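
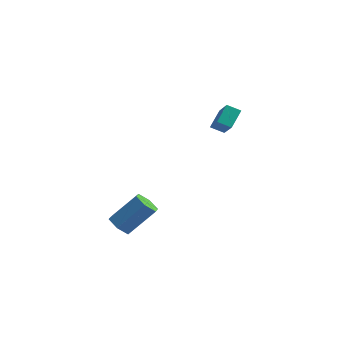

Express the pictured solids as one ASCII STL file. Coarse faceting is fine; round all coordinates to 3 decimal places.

solid 
facet normal -0.502 0.564 -0.656
outer loop
vertex -1.165 3.881 2.335
vertex -0.431 4.127 1.984
vertex -1.219 2.906 1.538
endloop
endfacet
facet normal -0.864 -0.290 0.413
outer loop
vertex -0.209 1.773 2.856
vertex -1.165 3.881 2.335
vertex -1.219 2.906 1.538
endloop
endfacet
facet normal -0.502 0.564 -0.656
outer loop
vertex -1.219 2.906 1.538
vertex -0.431 4.127 1.984
vertex -0.485 3.152 1.187
endloop
endfacet
facet normal -0.043 -0.774 -0.632
outer loop
vertex -0.485 3.152 1.187
vertex -0.209 1.773 2.856
vertex -1.219 2.906 1.538
endloop
endfacet
facet normal 0.043 0.774 0.632
outer loop
vertex -1.165 3.881 2.335
vertex 0.579 2.994 3.302
vertex -0.431 4.127 1.984
endloop
endfacet
facet normal -0.864 -0.290 0.413
outer loop
vertex -0.155 2.748 3.653
vertex -1.165 3.881 2.335
vertex -0.209 1.773 2.856
endloop
endfacet
facet normal 0.043 0.774 0.632
outer loop
vertex -0.155 2.748 3.653
vertex 0.579 2.994 3.302
vertex -1.165 3.881 2.335
endloop
endfacet
facet normal 0.864 0.290 -0.413
outer loop
vertex -0.431 4.127 1.984
vertex 0.579 2.994 3.302
vertex -0.485 3.152 1.187
endloop
endfacet
facet normal -0.043 -0.774 -0.632
outer loop
vertex 0.525 2.019 2.505
vertex -0.209 1.773 2.856
vertex -0.485 3.152 1.187
endloop
endfacet
facet normal 0.864 0.290 -0.413
outer loop
vertex -0.485 3.152 1.187
vertex 0.579 2.994 3.302
vertex 0.525 2.019 2.505
endloop
endfacet
facet normal 0.502 -0.564 0.656
outer loop
vertex 0.525 2.019 2.505
vertex -0.155 2.748 3.653
vertex -0.209 1.773 2.856
endloop
endfacet
facet normal 0.502 -0.564 0.656
outer loop
vertex 0.579 2.994 3.302
vertex -0.155 2.748 3.653
vertex 0.525 2.019 2.505
endloop
endfacet
facet normal -0.500 -0.503 -0.705
outer loop
vertex -3.575 -1.839 -4.959
vertex -4.287 -1.511 -4.688
vertex -3.848 -1.123 -5.276
endloop
endfacet
facet normal 0.801 0.041 -0.597
outer loop
vertex -3.575 -1.839 -4.959
vertex -3.848 -1.123 -5.276
vertex -2.5 -0.758 -3.443
endloop
endfacet
facet normal 0.801 0.042 -0.597
outer loop
vertex -2.5 -0.758 -3.443
vertex -3.848 -1.123 -5.276
vertex -2.774 -0.041 -3.76
endloop
endfacet
facet normal 0.500 0.503 0.705
outer loop
vertex -2.5 -0.758 -3.443
vertex -2.774 -0.041 -3.76
vertex -3.213 -0.429 -3.172
endloop
endfacet
facet normal -0.500 -0.503 -0.705
outer loop
vertex -3.848 -1.123 -5.276
vertex -4.287 -1.511 -4.688
vertex -4.561 -0.794 -5.005
endloop
endfacet
facet normal 0.115 0.768 -0.630
outer loop
vertex -3.848 -1.123 -5.276
vertex -4.561 -0.794 -5.005
vertex -2.774 -0.041 -3.76
endloop
endfacet
facet normal 0.115 0.769 -0.629
outer loop
vertex -2.774 -0.041 -3.76
vertex -4.561 -0.794 -5.005
vertex -3.486 0.287 -3.489
endloop
endfacet
facet normal 0.500 0.503 0.705
outer loop
vertex -2.774 -0.041 -3.76
vertex -3.486 0.287 -3.489
vertex -3.213 -0.429 -3.172
endloop
endfacet
facet normal -0.500 -0.503 -0.705
outer loop
vertex -4.561 -0.794 -5.005
vertex -4.287 -1.511 -4.688
vertex -5.0 -1.182 -4.417
endloop
endfacet
facet normal -0.686 0.727 -0.032
outer loop
vertex -4.561 -0.794 -5.005
vertex -5.0 -1.182 -4.417
vertex -3.486 0.287 -3.489
endloop
endfacet
facet normal -0.686 0.727 -0.032
outer loop
vertex -3.486 0.287 -3.489
vertex -5.0 -1.182 -4.417
vertex -3.925 -0.101 -2.901
endloop
endfacet
facet normal 0.500 0.503 0.705
outer loop
vertex -3.486 0.287 -3.489
vertex -3.925 -0.101 -2.901
vertex -3.213 -0.429 -3.172
endloop
endfacet
facet normal -0.500 -0.503 -0.705
outer loop
vertex -5.0 -1.182 -4.417
vertex -4.287 -1.511 -4.688
vertex -4.726 -1.899 -4.1
endloop
endfacet
facet normal -0.801 -0.042 0.598
outer loop
vertex -5.0 -1.182 -4.417
vertex -4.726 -1.899 -4.1
vertex -3.925 -0.101 -2.901
endloop
endfacet
facet normal -0.801 -0.041 0.597
outer loop
vertex -3.925 -0.101 -2.901
vertex -4.726 -1.899 -4.1
vertex -3.652 -0.817 -2.584
endloop
endfacet
facet normal 0.500 0.503 0.705
outer loop
vertex -3.925 -0.101 -2.901
vertex -3.652 -0.817 -2.584
vertex -3.213 -0.429 -3.172
endloop
endfacet
facet normal -0.500 -0.503 -0.705
outer loop
vertex -4.726 -1.899 -4.1
vertex -4.287 -1.511 -4.688
vertex -4.014 -2.227 -4.371
endloop
endfacet
facet normal -0.114 -0.768 0.630
outer loop
vertex -4.726 -1.899 -4.1
vertex -4.014 -2.227 -4.371
vertex -3.652 -0.817 -2.584
endloop
endfacet
facet normal -0.115 -0.768 0.630
outer loop
vertex -3.652 -0.817 -2.584
vertex -4.014 -2.227 -4.371
vertex -2.939 -1.146 -2.855
endloop
endfacet
facet normal 0.500 0.503 0.705
outer loop
vertex -3.652 -0.817 -2.584
vertex -2.939 -1.146 -2.855
vertex -3.213 -0.429 -3.172
endloop
endfacet
facet normal -0.500 -0.503 -0.705
outer loop
vertex -4.014 -2.227 -4.371
vertex -4.287 -1.511 -4.688
vertex -3.575 -1.839 -4.959
endloop
endfacet
facet normal 0.686 -0.727 0.032
outer loop
vertex -4.014 -2.227 -4.371
vertex -3.575 -1.839 -4.959
vertex -2.939 -1.146 -2.855
endloop
endfacet
facet normal 0.686 -0.727 0.032
outer loop
vertex -2.939 -1.146 -2.855
vertex -3.575 -1.839 -4.959
vertex -2.5 -0.758 -3.443
endloop
endfacet
facet normal 0.500 0.503 0.705
outer loop
vertex -2.939 -1.146 -2.855
vertex -2.5 -0.758 -3.443
vertex -3.213 -0.429 -3.172
endloop
endfacet

endsolid


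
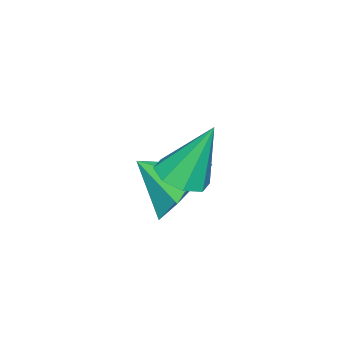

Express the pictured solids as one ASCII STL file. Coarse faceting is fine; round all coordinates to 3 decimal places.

solid 
facet normal -0.091 0.834 -0.544
outer loop
vertex -2.557 -1.56 -0.057
vertex -3.507 -1.369 0.395
vertex -2.538 -1.052 0.719
endloop
endfacet
facet normal 0.885 -0.399 0.240
outer loop
vertex -2.557 -1.56 -0.057
vertex -2.538 -1.052 0.719
vertex -3.373 -2.611 1.205
endloop
endfacet
facet normal -0.091 0.834 -0.544
outer loop
vertex -2.538 -1.052 0.719
vertex -3.507 -1.369 0.395
vertex -3.25 -0.782 1.252
endloop
endfacet
facet normal 0.584 -0.060 0.810
outer loop
vertex -2.538 -1.052 0.719
vertex -3.25 -0.782 1.252
vertex -3.373 -2.611 1.205
endloop
endfacet
facet normal -0.090 0.834 -0.544
outer loop
vertex -3.25 -0.782 1.252
vertex -3.507 -1.369 0.395
vertex -4.155 -0.954 1.138
endloop
endfacet
facet normal -0.122 -0.017 0.992
outer loop
vertex -3.25 -0.782 1.252
vertex -4.155 -0.954 1.138
vertex -3.373 -2.611 1.205
endloop
endfacet
facet normal -0.090 0.834 -0.544
outer loop
vertex -4.155 -0.954 1.138
vertex -3.507 -1.369 0.395
vertex -4.573 -1.438 0.465
endloop
endfacet
facet normal -0.697 -0.303 0.650
outer loop
vertex -4.155 -0.954 1.138
vertex -4.573 -1.438 0.465
vertex -3.373 -2.611 1.205
endloop
endfacet
facet normal -0.090 0.834 -0.544
outer loop
vertex -4.573 -1.438 0.465
vertex -3.507 -1.369 0.395
vertex -4.188 -1.87 -0.261
endloop
endfacet
facet normal -0.711 -0.702 0.041
outer loop
vertex -4.573 -1.438 0.465
vertex -4.188 -1.87 -0.261
vertex -3.373 -2.611 1.205
endloop
endfacet
facet normal -0.091 0.835 -0.543
outer loop
vertex -4.188 -1.87 -0.261
vertex -3.507 -1.369 0.395
vertex -3.291 -1.924 -0.494
endloop
endfacet
facet normal -0.153 -0.914 -0.377
outer loop
vertex -4.188 -1.87 -0.261
vertex -3.291 -1.924 -0.494
vertex -3.373 -2.611 1.205
endloop
endfacet
facet normal -0.091 0.835 -0.543
outer loop
vertex -3.291 -1.924 -0.494
vertex -3.507 -1.369 0.395
vertex -2.557 -1.56 -0.057
endloop
endfacet
facet normal 0.558 -0.779 -0.288
outer loop
vertex -3.291 -1.924 -0.494
vertex -2.557 -1.56 -0.057
vertex -3.373 -2.611 1.205
endloop
endfacet
facet normal 0.190 -0.359 -0.914
outer loop
vertex -1.854 -0.547 1.801
vertex -2.476 -0.91 1.814
vertex -2.274 -0.253 1.598
endloop
endfacet
facet normal 0.518 0.843 0.149
outer loop
vertex -1.854 -0.547 1.801
vertex -2.274 -0.253 1.598
vertex -2.824 -0.25 3.486
endloop
endfacet
facet normal 0.191 -0.359 -0.913
outer loop
vertex -2.274 -0.253 1.598
vertex -2.476 -0.91 1.814
vertex -2.812 -0.344 1.521
endloop
endfacet
facet normal -0.160 0.986 -0.048
outer loop
vertex -2.274 -0.253 1.598
vertex -2.812 -0.344 1.521
vertex -2.824 -0.25 3.486
endloop
endfacet
facet normal 0.189 -0.361 -0.913
outer loop
vertex -2.812 -0.344 1.521
vertex -2.476 -0.91 1.814
vertex -3.154 -0.766 1.617
endloop
endfacet
facet normal -0.780 0.624 -0.035
outer loop
vertex -2.812 -0.344 1.521
vertex -3.154 -0.766 1.617
vertex -2.824 -0.25 3.486
endloop
endfacet
facet normal 0.189 -0.360 -0.914
outer loop
vertex -3.154 -0.766 1.617
vertex -2.476 -0.91 1.814
vertex -3.098 -1.272 1.828
endloop
endfacet
facet normal -0.983 -0.033 0.183
outer loop
vertex -3.154 -0.766 1.617
vertex -3.098 -1.272 1.828
vertex -2.824 -0.25 3.486
endloop
endfacet
facet normal 0.189 -0.360 -0.913
outer loop
vertex -3.098 -1.272 1.828
vertex -2.476 -0.91 1.814
vertex -2.678 -1.566 2.031
endloop
endfacet
facet normal -0.647 -0.597 0.475
outer loop
vertex -3.098 -1.272 1.828
vertex -2.678 -1.566 2.031
vertex -2.824 -0.25 3.486
endloop
endfacet
facet normal 0.190 -0.361 -0.913
outer loop
vertex -2.678 -1.566 2.031
vertex -2.476 -0.91 1.814
vertex -2.14 -1.475 2.107
endloop
endfacet
facet normal 0.030 -0.740 0.672
outer loop
vertex -2.678 -1.566 2.031
vertex -2.14 -1.475 2.107
vertex -2.824 -0.25 3.486
endloop
endfacet
facet normal 0.191 -0.360 -0.913
outer loop
vertex -2.14 -1.475 2.107
vertex -2.476 -0.91 1.814
vertex -1.799 -1.053 2.012
endloop
endfacet
facet normal 0.651 -0.378 0.658
outer loop
vertex -2.14 -1.475 2.107
vertex -1.799 -1.053 2.012
vertex -2.824 -0.25 3.486
endloop
endfacet
facet normal 0.191 -0.360 -0.913
outer loop
vertex -1.799 -1.053 2.012
vertex -2.476 -0.91 1.814
vertex -1.854 -0.547 1.801
endloop
endfacet
facet normal 0.853 0.277 0.442
outer loop
vertex -1.799 -1.053 2.012
vertex -1.854 -0.547 1.801
vertex -2.824 -0.25 3.486
endloop
endfacet

endsolid


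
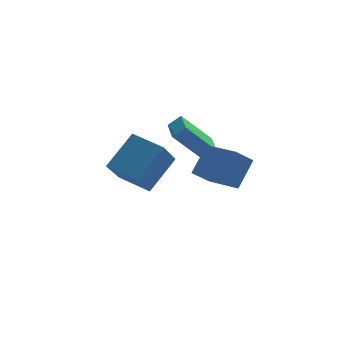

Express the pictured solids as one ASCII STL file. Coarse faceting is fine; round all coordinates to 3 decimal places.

solid 
facet normal -0.664 0.031 0.747
outer loop
vertex 0.634 -0.652 2.267
vertex 0.676 0.727 2.247
vertex 0.036 -0.642 1.735
endloop
endfacet
facet normal -0.030 -0.999 0.015
outer loop
vertex 1.424 -0.707 0.173
vertex 0.634 -0.652 2.267
vertex 0.036 -0.642 1.735
endloop
endfacet
facet normal -0.665 0.032 0.746
outer loop
vertex 0.036 -0.642 1.735
vertex 0.676 0.727 2.247
vertex 0.079 0.737 1.715
endloop
endfacet
facet normal -0.747 0.014 -0.665
outer loop
vertex 0.079 0.737 1.715
vertex 1.424 -0.707 0.173
vertex 0.036 -0.642 1.735
endloop
endfacet
facet normal 0.747 -0.013 0.664
outer loop
vertex 0.634 -0.652 2.267
vertex 2.064 0.662 0.685
vertex 0.676 0.727 2.247
endloop
endfacet
facet normal -0.030 -0.999 0.015
outer loop
vertex 2.021 -0.717 0.705
vertex 0.634 -0.652 2.267
vertex 1.424 -0.707 0.173
endloop
endfacet
facet normal 0.747 -0.014 0.664
outer loop
vertex 2.021 -0.717 0.705
vertex 2.064 0.662 0.685
vertex 0.634 -0.652 2.267
endloop
endfacet
facet normal 0.030 0.999 -0.015
outer loop
vertex 0.676 0.727 2.247
vertex 2.064 0.662 0.685
vertex 0.079 0.737 1.715
endloop
endfacet
facet normal -0.747 0.013 -0.664
outer loop
vertex 1.466 0.672 0.153
vertex 1.424 -0.707 0.173
vertex 0.079 0.737 1.715
endloop
endfacet
facet normal 0.030 0.999 -0.015
outer loop
vertex 0.079 0.737 1.715
vertex 2.064 0.662 0.685
vertex 1.466 0.672 0.153
endloop
endfacet
facet normal 0.665 -0.031 -0.746
outer loop
vertex 1.466 0.672 0.153
vertex 2.021 -0.717 0.705
vertex 1.424 -0.707 0.173
endloop
endfacet
facet normal 0.664 -0.032 -0.747
outer loop
vertex 2.064 0.662 0.685
vertex 2.021 -0.717 0.705
vertex 1.466 0.672 0.153
endloop
endfacet
facet normal -0.548 0.818 -0.178
outer loop
vertex 1.12 -3.025 2.436
vertex 1.959 -2.643 1.607
vertex 0.318 -3.818 1.259
endloop
endfacet
facet normal -0.677 -0.307 0.669
outer loop
vertex 1.281 -5.257 1.573
vertex 1.12 -3.025 2.436
vertex 0.318 -3.818 1.259
endloop
endfacet
facet normal -0.548 0.818 -0.178
outer loop
vertex 0.318 -3.818 1.259
vertex 1.959 -2.643 1.607
vertex 1.157 -3.436 0.43
endloop
endfacet
facet normal -0.492 -0.487 -0.722
outer loop
vertex 1.157 -3.436 0.43
vertex 1.281 -5.257 1.573
vertex 0.318 -3.818 1.259
endloop
endfacet
facet normal 0.492 0.487 0.722
outer loop
vertex 1.12 -3.025 2.436
vertex 2.922 -4.082 1.921
vertex 1.959 -2.643 1.607
endloop
endfacet
facet normal -0.677 -0.307 0.669
outer loop
vertex 2.083 -4.464 2.75
vertex 1.12 -3.025 2.436
vertex 1.281 -5.257 1.573
endloop
endfacet
facet normal 0.492 0.487 0.722
outer loop
vertex 2.083 -4.464 2.75
vertex 2.922 -4.082 1.921
vertex 1.12 -3.025 2.436
endloop
endfacet
facet normal 0.677 0.307 -0.669
outer loop
vertex 1.959 -2.643 1.607
vertex 2.922 -4.082 1.921
vertex 1.157 -3.436 0.43
endloop
endfacet
facet normal -0.492 -0.487 -0.722
outer loop
vertex 2.12 -4.875 0.744
vertex 1.281 -5.257 1.573
vertex 1.157 -3.436 0.43
endloop
endfacet
facet normal 0.677 0.307 -0.669
outer loop
vertex 1.157 -3.436 0.43
vertex 2.922 -4.082 1.921
vertex 2.12 -4.875 0.744
endloop
endfacet
facet normal 0.548 -0.818 0.178
outer loop
vertex 2.12 -4.875 0.744
vertex 2.083 -4.464 2.75
vertex 1.281 -5.257 1.573
endloop
endfacet
facet normal 0.548 -0.818 0.178
outer loop
vertex 2.922 -4.082 1.921
vertex 2.083 -4.464 2.75
vertex 2.12 -4.875 0.744
endloop
endfacet
facet normal -0.614 -0.442 -0.654
outer loop
vertex -1.614 -1.283 -0.521
vertex -2.833 -0.107 -0.17
vertex -0.88 -0.071 -2.03
endloop
endfacet
facet normal 0.705 -0.680 -0.203
outer loop
vertex 0.453 0.887 -0.61
vertex -1.614 -1.283 -0.521
vertex -0.88 -0.071 -2.03
endloop
endfacet
facet normal -0.615 -0.441 -0.654
outer loop
vertex -0.88 -0.071 -2.03
vertex -2.833 -0.107 -0.17
vertex -2.099 1.105 -1.678
endloop
endfacet
facet normal 0.355 0.586 -0.728
outer loop
vertex -2.099 1.105 -1.678
vertex 0.453 0.887 -0.61
vertex -0.88 -0.071 -2.03
endloop
endfacet
facet normal -0.355 -0.586 0.729
outer loop
vertex -1.614 -1.283 -0.521
vertex -1.5 0.851 1.25
vertex -2.833 -0.107 -0.17
endloop
endfacet
facet normal 0.705 -0.680 -0.203
outer loop
vertex -0.281 -0.325 0.898
vertex -1.614 -1.283 -0.521
vertex 0.453 0.887 -0.61
endloop
endfacet
facet normal -0.355 -0.586 0.729
outer loop
vertex -0.281 -0.325 0.898
vertex -1.5 0.851 1.25
vertex -1.614 -1.283 -0.521
endloop
endfacet
facet normal -0.705 0.680 0.203
outer loop
vertex -2.833 -0.107 -0.17
vertex -1.5 0.851 1.25
vertex -2.099 1.105 -1.678
endloop
endfacet
facet normal 0.355 0.586 -0.729
outer loop
vertex -0.766 2.063 -0.259
vertex 0.453 0.887 -0.61
vertex -2.099 1.105 -1.678
endloop
endfacet
facet normal -0.705 0.680 0.203
outer loop
vertex -2.099 1.105 -1.678
vertex -1.5 0.851 1.25
vertex -0.766 2.063 -0.259
endloop
endfacet
facet normal 0.614 0.442 0.654
outer loop
vertex -0.766 2.063 -0.259
vertex -0.281 -0.325 0.898
vertex 0.453 0.887 -0.61
endloop
endfacet
facet normal 0.615 0.442 0.654
outer loop
vertex -1.5 0.851 1.25
vertex -0.281 -0.325 0.898
vertex -0.766 2.063 -0.259
endloop
endfacet

endsolid


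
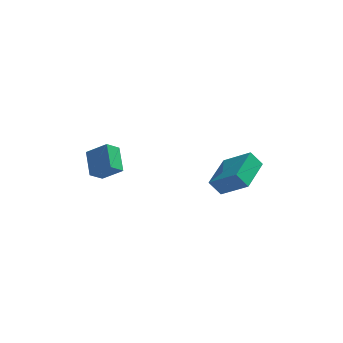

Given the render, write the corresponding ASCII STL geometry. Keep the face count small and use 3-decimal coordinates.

solid 
facet normal -0.800 0.155 -0.580
outer loop
vertex -2.356 -3.853 3.101
vertex -2.722 -2.792 3.888
vertex -1.91 -3.344 2.622
endloop
endfacet
facet normal 0.267 -0.774 -0.574
outer loop
vertex -0.958 -3.528 3.312
vertex -2.356 -3.853 3.101
vertex -1.91 -3.344 2.622
endloop
endfacet
facet normal -0.800 0.155 -0.580
outer loop
vertex -1.91 -3.344 2.622
vertex -2.722 -2.792 3.888
vertex -2.275 -2.283 3.408
endloop
endfacet
facet normal 0.538 0.613 -0.578
outer loop
vertex -2.275 -2.283 3.408
vertex -0.958 -3.528 3.312
vertex -1.91 -3.344 2.622
endloop
endfacet
facet normal -0.538 -0.614 0.578
outer loop
vertex -2.356 -3.853 3.101
vertex -1.77 -2.976 4.578
vertex -2.722 -2.792 3.888
endloop
endfacet
facet normal 0.267 -0.775 -0.573
outer loop
vertex -1.405 -4.037 3.792
vertex -2.356 -3.853 3.101
vertex -0.958 -3.528 3.312
endloop
endfacet
facet normal -0.539 -0.613 0.578
outer loop
vertex -1.405 -4.037 3.792
vertex -1.77 -2.976 4.578
vertex -2.356 -3.853 3.101
endloop
endfacet
facet normal -0.266 0.775 0.574
outer loop
vertex -2.722 -2.792 3.888
vertex -1.77 -2.976 4.578
vertex -2.275 -2.283 3.408
endloop
endfacet
facet normal 0.538 0.614 -0.577
outer loop
vertex -1.324 -2.467 4.099
vertex -0.958 -3.528 3.312
vertex -2.275 -2.283 3.408
endloop
endfacet
facet normal -0.267 0.774 0.574
outer loop
vertex -2.275 -2.283 3.408
vertex -1.77 -2.976 4.578
vertex -1.324 -2.467 4.099
endloop
endfacet
facet normal 0.799 -0.155 0.580
outer loop
vertex -1.324 -2.467 4.099
vertex -1.405 -4.037 3.792
vertex -0.958 -3.528 3.312
endloop
endfacet
facet normal 0.800 -0.155 0.580
outer loop
vertex -1.77 -2.976 4.578
vertex -1.405 -4.037 3.792
vertex -1.324 -2.467 4.099
endloop
endfacet
facet normal -0.766 0.309 -0.563
outer loop
vertex 2.039 1.529 -0.186
vertex 2.476 3.401 0.247
vertex 2.606 1.57 -0.935
endloop
endfacet
facet normal -0.221 -0.950 -0.220
outer loop
vertex 3.924 1.039 0.033
vertex 2.039 1.529 -0.186
vertex 2.606 1.57 -0.935
endloop
endfacet
facet normal -0.767 0.309 -0.563
outer loop
vertex 2.606 1.57 -0.935
vertex 2.476 3.401 0.247
vertex 3.042 3.442 -0.502
endloop
endfacet
facet normal 0.603 0.044 -0.797
outer loop
vertex 3.042 3.442 -0.502
vertex 3.924 1.039 0.033
vertex 2.606 1.57 -0.935
endloop
endfacet
facet normal -0.603 -0.044 0.797
outer loop
vertex 2.039 1.529 -0.186
vertex 3.794 2.87 1.215
vertex 2.476 3.401 0.247
endloop
endfacet
facet normal -0.222 -0.950 -0.219
outer loop
vertex 3.358 0.998 0.782
vertex 2.039 1.529 -0.186
vertex 3.924 1.039 0.033
endloop
endfacet
facet normal -0.603 -0.044 0.797
outer loop
vertex 3.358 0.998 0.782
vertex 3.794 2.87 1.215
vertex 2.039 1.529 -0.186
endloop
endfacet
facet normal 0.222 0.950 0.219
outer loop
vertex 2.476 3.401 0.247
vertex 3.794 2.87 1.215
vertex 3.042 3.442 -0.502
endloop
endfacet
facet normal 0.602 0.044 -0.797
outer loop
vertex 4.361 2.911 0.466
vertex 3.924 1.039 0.033
vertex 3.042 3.442 -0.502
endloop
endfacet
facet normal 0.221 0.950 0.220
outer loop
vertex 3.042 3.442 -0.502
vertex 3.794 2.87 1.215
vertex 4.361 2.911 0.466
endloop
endfacet
facet normal 0.767 -0.309 0.563
outer loop
vertex 4.361 2.911 0.466
vertex 3.358 0.998 0.782
vertex 3.924 1.039 0.033
endloop
endfacet
facet normal 0.766 -0.309 0.563
outer loop
vertex 3.794 2.87 1.215
vertex 3.358 0.998 0.782
vertex 4.361 2.911 0.466
endloop
endfacet

endsolid


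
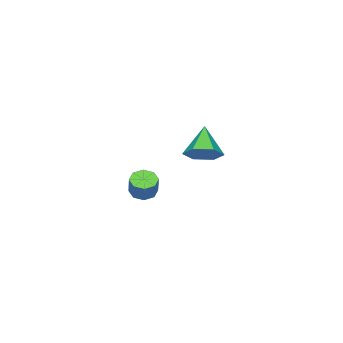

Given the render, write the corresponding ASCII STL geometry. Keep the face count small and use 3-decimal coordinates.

solid 
facet normal 0.599 0.399 -0.694
outer loop
vertex -2.389 0.085 -0.957
vertex -2.955 0.909 -0.972
vertex -2.182 0.845 -0.341
endloop
endfacet
facet normal 0.446 -0.634 0.632
outer loop
vertex -2.389 0.085 -0.957
vertex -2.182 0.845 -0.341
vertex -4.065 0.171 0.312
endloop
endfacet
facet normal 0.599 0.399 -0.694
outer loop
vertex -2.182 0.845 -0.341
vertex -2.955 0.909 -0.972
vertex -2.748 1.669 -0.356
endloop
endfacet
facet normal 0.258 0.195 0.946
outer loop
vertex -2.182 0.845 -0.341
vertex -2.748 1.669 -0.356
vertex -4.065 0.171 0.312
endloop
endfacet
facet normal 0.599 0.399 -0.694
outer loop
vertex -2.748 1.669 -0.356
vertex -2.955 0.909 -0.972
vertex -3.522 1.733 -0.987
endloop
endfacet
facet normal -0.441 0.659 0.608
outer loop
vertex -2.748 1.669 -0.356
vertex -3.522 1.733 -0.987
vertex -4.065 0.171 0.312
endloop
endfacet
facet normal 0.599 0.400 -0.694
outer loop
vertex -3.522 1.733 -0.987
vertex -2.955 0.909 -0.972
vertex -3.728 0.973 -1.603
endloop
endfacet
facet normal -0.955 0.295 -0.045
outer loop
vertex -3.522 1.733 -0.987
vertex -3.728 0.973 -1.603
vertex -4.065 0.171 0.312
endloop
endfacet
facet normal 0.599 0.399 -0.694
outer loop
vertex -3.728 0.973 -1.603
vertex -2.955 0.909 -0.972
vertex -3.162 0.149 -1.588
endloop
endfacet
facet normal -0.767 -0.533 -0.358
outer loop
vertex -3.728 0.973 -1.603
vertex -3.162 0.149 -1.588
vertex -4.065 0.171 0.312
endloop
endfacet
facet normal 0.599 0.399 -0.694
outer loop
vertex -3.162 0.149 -1.588
vertex -2.955 0.909 -0.972
vertex -2.389 0.085 -0.957
endloop
endfacet
facet normal -0.066 -0.998 -0.020
outer loop
vertex -3.162 0.149 -1.588
vertex -2.389 0.085 -0.957
vertex -4.065 0.171 0.312
endloop
endfacet
facet normal -0.359 -0.312 -0.880
outer loop
vertex 3.073 1.177 -0.917
vertex 2.641 1.676 -0.918
vertex 3.257 1.591 -1.139
endloop
endfacet
facet normal 0.859 -0.478 -0.180
outer loop
vertex 3.073 1.177 -0.917
vertex 3.257 1.591 -1.139
vertex 3.471 1.525 0.059
endloop
endfacet
facet normal 0.859 -0.479 -0.180
outer loop
vertex 3.471 1.525 0.059
vertex 3.257 1.591 -1.139
vertex 3.655 1.939 -0.164
endloop
endfacet
facet normal 0.360 0.313 0.879
outer loop
vertex 3.471 1.525 0.059
vertex 3.655 1.939 -0.164
vertex 3.039 2.024 0.058
endloop
endfacet
facet normal -0.359 -0.315 -0.879
outer loop
vertex 3.257 1.591 -1.139
vertex 2.641 1.676 -0.918
vertex 3.08 2.055 -1.233
endloop
endfacet
facet normal 0.865 0.241 -0.439
outer loop
vertex 3.257 1.591 -1.139
vertex 3.08 2.055 -1.233
vertex 3.655 1.939 -0.164
endloop
endfacet
facet normal 0.865 0.242 -0.439
outer loop
vertex 3.655 1.939 -0.164
vertex 3.08 2.055 -1.233
vertex 3.478 2.403 -0.257
endloop
endfacet
facet normal 0.360 0.313 0.879
outer loop
vertex 3.655 1.939 -0.164
vertex 3.478 2.403 -0.257
vertex 3.039 2.024 0.058
endloop
endfacet
facet normal -0.360 -0.313 -0.879
outer loop
vertex 3.08 2.055 -1.233
vertex 2.641 1.676 -0.918
vertex 2.645 2.297 -1.141
endloop
endfacet
facet normal 0.363 0.821 -0.441
outer loop
vertex 3.08 2.055 -1.233
vertex 2.645 2.297 -1.141
vertex 3.478 2.403 -0.257
endloop
endfacet
facet normal 0.364 0.820 -0.442
outer loop
vertex 3.478 2.403 -0.257
vertex 2.645 2.297 -1.141
vertex 3.044 2.645 -0.166
endloop
endfacet
facet normal 0.359 0.314 0.879
outer loop
vertex 3.478 2.403 -0.257
vertex 3.044 2.645 -0.166
vertex 3.039 2.024 0.058
endloop
endfacet
facet normal -0.360 -0.313 -0.879
outer loop
vertex 2.645 2.297 -1.141
vertex 2.641 1.676 -0.918
vertex 2.209 2.175 -0.919
endloop
endfacet
facet normal -0.351 0.918 -0.184
outer loop
vertex 2.645 2.297 -1.141
vertex 2.209 2.175 -0.919
vertex 3.044 2.645 -0.166
endloop
endfacet
facet normal -0.350 0.918 -0.184
outer loop
vertex 3.044 2.645 -0.166
vertex 2.209 2.175 -0.919
vertex 2.607 2.523 0.057
endloop
endfacet
facet normal 0.361 0.314 0.878
outer loop
vertex 3.044 2.645 -0.166
vertex 2.607 2.523 0.057
vertex 3.039 2.024 0.058
endloop
endfacet
facet normal -0.360 -0.313 -0.879
outer loop
vertex 2.209 2.175 -0.919
vertex 2.641 1.676 -0.918
vertex 2.025 1.761 -0.696
endloop
endfacet
facet normal -0.859 0.479 0.180
outer loop
vertex 2.209 2.175 -0.919
vertex 2.025 1.761 -0.696
vertex 2.607 2.523 0.057
endloop
endfacet
facet normal -0.859 0.479 0.180
outer loop
vertex 2.607 2.523 0.057
vertex 2.025 1.761 -0.696
vertex 2.423 2.109 0.279
endloop
endfacet
facet normal 0.359 0.312 0.880
outer loop
vertex 2.607 2.523 0.057
vertex 2.423 2.109 0.279
vertex 3.039 2.024 0.058
endloop
endfacet
facet normal -0.360 -0.313 -0.879
outer loop
vertex 2.025 1.761 -0.696
vertex 2.641 1.676 -0.918
vertex 2.202 1.297 -0.603
endloop
endfacet
facet normal -0.865 -0.242 0.439
outer loop
vertex 2.025 1.761 -0.696
vertex 2.202 1.297 -0.603
vertex 2.423 2.109 0.279
endloop
endfacet
facet normal -0.866 -0.241 0.439
outer loop
vertex 2.423 2.109 0.279
vertex 2.202 1.297 -0.603
vertex 2.6 1.645 0.373
endloop
endfacet
facet normal 0.359 0.315 0.879
outer loop
vertex 2.423 2.109 0.279
vertex 2.6 1.645 0.373
vertex 3.039 2.024 0.058
endloop
endfacet
facet normal -0.359 -0.314 -0.879
outer loop
vertex 2.202 1.297 -0.603
vertex 2.641 1.676 -0.918
vertex 2.636 1.055 -0.694
endloop
endfacet
facet normal -0.365 -0.820 0.441
outer loop
vertex 2.202 1.297 -0.603
vertex 2.636 1.055 -0.694
vertex 2.6 1.645 0.373
endloop
endfacet
facet normal -0.363 -0.821 0.441
outer loop
vertex 2.6 1.645 0.373
vertex 2.636 1.055 -0.694
vertex 3.035 1.403 0.281
endloop
endfacet
facet normal 0.360 0.313 0.879
outer loop
vertex 2.6 1.645 0.373
vertex 3.035 1.403 0.281
vertex 3.039 2.024 0.058
endloop
endfacet
facet normal -0.361 -0.314 -0.878
outer loop
vertex 2.636 1.055 -0.694
vertex 2.641 1.676 -0.918
vertex 3.073 1.177 -0.917
endloop
endfacet
facet normal 0.350 -0.918 0.184
outer loop
vertex 2.636 1.055 -0.694
vertex 3.073 1.177 -0.917
vertex 3.035 1.403 0.281
endloop
endfacet
facet normal 0.351 -0.918 0.184
outer loop
vertex 3.035 1.403 0.281
vertex 3.073 1.177 -0.917
vertex 3.471 1.525 0.059
endloop
endfacet
facet normal 0.360 0.313 0.879
outer loop
vertex 3.035 1.403 0.281
vertex 3.471 1.525 0.059
vertex 3.039 2.024 0.058
endloop
endfacet

endsolid


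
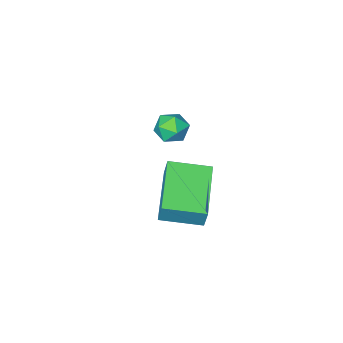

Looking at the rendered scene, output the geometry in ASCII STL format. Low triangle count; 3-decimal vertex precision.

solid 
facet normal -0.596 -0.756 0.271
outer loop
vertex 2.189 0.378 4.502
vertex 0.978 1.25 4.27
vertex 2.152 0.1 3.646
endloop
endfacet
facet normal 0.802 -0.578 0.153
outer loop
vertex 3.422 1.71 3.07
vertex 2.189 0.378 4.502
vertex 2.152 0.1 3.646
endloop
endfacet
facet normal -0.596 -0.756 0.271
outer loop
vertex 2.152 0.1 3.646
vertex 0.978 1.25 4.27
vertex 0.942 0.972 3.415
endloop
endfacet
facet normal -0.041 -0.308 -0.951
outer loop
vertex 0.942 0.972 3.415
vertex 3.422 1.71 3.07
vertex 2.152 0.1 3.646
endloop
endfacet
facet normal 0.040 0.308 0.950
outer loop
vertex 2.189 0.378 4.502
vertex 2.248 2.86 3.694
vertex 0.978 1.25 4.27
endloop
endfacet
facet normal 0.802 -0.577 0.154
outer loop
vertex 3.458 1.988 3.925
vertex 2.189 0.378 4.502
vertex 3.422 1.71 3.07
endloop
endfacet
facet normal 0.041 0.308 0.950
outer loop
vertex 3.458 1.988 3.925
vertex 2.248 2.86 3.694
vertex 2.189 0.378 4.502
endloop
endfacet
facet normal -0.802 0.577 -0.154
outer loop
vertex 0.978 1.25 4.27
vertex 2.248 2.86 3.694
vertex 0.942 0.972 3.415
endloop
endfacet
facet normal -0.040 -0.309 -0.950
outer loop
vertex 2.211 2.582 2.838
vertex 3.422 1.71 3.07
vertex 0.942 0.972 3.415
endloop
endfacet
facet normal -0.802 0.577 -0.153
outer loop
vertex 0.942 0.972 3.415
vertex 2.248 2.86 3.694
vertex 2.211 2.582 2.838
endloop
endfacet
facet normal 0.596 0.756 -0.271
outer loop
vertex 2.211 2.582 2.838
vertex 3.458 1.988 3.925
vertex 3.422 1.71 3.07
endloop
endfacet
facet normal 0.596 0.756 -0.271
outer loop
vertex 2.248 2.86 3.694
vertex 3.458 1.988 3.925
vertex 2.211 2.582 2.838
endloop
endfacet
facet normal 0.418 0.459 0.784
outer loop
vertex 0.566 -1.545 3.742
vertex 0.335 -2.048 4.16
vertex 0.958 -2.105 3.861
endloop
endfacet
facet normal 0.786 0.590 0.187
outer loop
vertex 0.566 -1.545 3.742
vertex 0.958 -2.105 3.861
vertex 0.913 -1.842 3.22
endloop
endfacet
facet normal 0.343 0.896 -0.282
outer loop
vertex 0.566 -1.545 3.742
vertex 0.913 -1.842 3.22
vertex 0.262 -1.623 3.124
endloop
endfacet
facet normal -0.297 0.955 0.026
outer loop
vertex 0.566 -1.545 3.742
vertex 0.262 -1.623 3.124
vertex -0.096 -1.75 3.705
endloop
endfacet
facet normal -0.250 0.684 0.685
outer loop
vertex 0.566 -1.545 3.742
vertex -0.096 -1.75 3.705
vertex 0.335 -2.048 4.16
endloop
endfacet
facet normal 0.996 -0.036 -0.085
outer loop
vertex 0.913 -1.842 3.22
vertex 0.958 -2.105 3.861
vertex 0.896 -2.53 3.315
endloop
endfacet
facet normal 0.400 -0.249 0.882
outer loop
vertex 0.958 -2.105 3.861
vertex 0.335 -2.048 4.16
vertex 0.538 -2.657 3.896
endloop
endfacet
facet normal -0.682 0.117 0.722
outer loop
vertex 0.335 -2.048 4.16
vertex -0.096 -1.75 3.705
vertex -0.113 -2.438 3.8
endloop
endfacet
facet normal -0.757 0.554 -0.345
outer loop
vertex -0.096 -1.75 3.705
vertex 0.262 -1.623 3.124
vertex -0.158 -2.175 3.159
endloop
endfacet
facet normal 0.279 0.459 -0.844
outer loop
vertex 0.262 -1.623 3.124
vertex 0.913 -1.842 3.22
vertex 0.465 -2.232 2.86
endloop
endfacet
facet normal 0.297 -0.955 -0.026
outer loop
vertex 0.234 -2.735 3.278
vertex 0.896 -2.53 3.315
vertex 0.538 -2.657 3.896
endloop
endfacet
facet normal -0.343 -0.896 0.282
outer loop
vertex 0.234 -2.735 3.278
vertex 0.538 -2.657 3.896
vertex -0.113 -2.438 3.8
endloop
endfacet
facet normal -0.786 -0.590 -0.187
outer loop
vertex 0.234 -2.735 3.278
vertex -0.113 -2.438 3.8
vertex -0.158 -2.175 3.159
endloop
endfacet
facet normal -0.418 -0.459 -0.784
outer loop
vertex 0.234 -2.735 3.278
vertex -0.158 -2.175 3.159
vertex 0.465 -2.232 2.86
endloop
endfacet
facet normal 0.250 -0.684 -0.685
outer loop
vertex 0.234 -2.735 3.278
vertex 0.465 -2.232 2.86
vertex 0.896 -2.53 3.315
endloop
endfacet
facet normal 0.757 -0.554 0.345
outer loop
vertex 0.538 -2.657 3.896
vertex 0.896 -2.53 3.315
vertex 0.958 -2.105 3.861
endloop
endfacet
facet normal -0.279 -0.459 0.844
outer loop
vertex -0.113 -2.438 3.8
vertex 0.538 -2.657 3.896
vertex 0.335 -2.048 4.16
endloop
endfacet
facet normal -0.996 0.036 0.085
outer loop
vertex -0.158 -2.175 3.159
vertex -0.113 -2.438 3.8
vertex -0.096 -1.75 3.705
endloop
endfacet
facet normal -0.400 0.249 -0.882
outer loop
vertex 0.465 -2.232 2.86
vertex -0.158 -2.175 3.159
vertex 0.262 -1.623 3.124
endloop
endfacet
facet normal 0.682 -0.117 -0.722
outer loop
vertex 0.896 -2.53 3.315
vertex 0.465 -2.232 2.86
vertex 0.913 -1.842 3.22
endloop
endfacet

endsolid


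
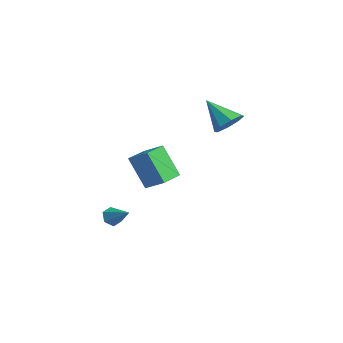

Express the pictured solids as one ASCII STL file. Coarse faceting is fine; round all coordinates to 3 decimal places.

solid 
facet normal -0.821 -0.314 -0.477
outer loop
vertex -3.294 -1.457 -4.527
vertex -3.627 -1.412 -3.983
vertex -3.59 -0.91 -4.378
endloop
endfacet
facet normal 0.602 0.496 -0.626
outer loop
vertex -3.294 -1.457 -4.527
vertex -3.59 -0.91 -4.378
vertex -2.413 -0.948 -3.277
endloop
endfacet
facet normal -0.820 -0.315 -0.477
outer loop
vertex -3.59 -0.91 -4.378
vertex -3.627 -1.412 -3.983
vertex -3.924 -0.865 -3.834
endloop
endfacet
facet normal 0.069 0.997 -0.040
outer loop
vertex -3.59 -0.91 -4.378
vertex -3.924 -0.865 -3.834
vertex -2.413 -0.948 -3.277
endloop
endfacet
facet normal -0.820 -0.315 -0.477
outer loop
vertex -3.924 -0.865 -3.834
vertex -3.627 -1.412 -3.983
vertex -3.961 -1.367 -3.439
endloop
endfacet
facet normal -0.244 0.611 0.753
outer loop
vertex -3.924 -0.865 -3.834
vertex -3.961 -1.367 -3.439
vertex -2.413 -0.948 -3.277
endloop
endfacet
facet normal -0.820 -0.314 -0.478
outer loop
vertex -3.961 -1.367 -3.439
vertex -3.627 -1.412 -3.983
vertex -3.665 -1.914 -3.588
endloop
endfacet
facet normal -0.026 -0.276 0.961
outer loop
vertex -3.961 -1.367 -3.439
vertex -3.665 -1.914 -3.588
vertex -2.413 -0.948 -3.277
endloop
endfacet
facet normal -0.821 -0.313 -0.477
outer loop
vertex -3.665 -1.914 -3.588
vertex -3.627 -1.412 -3.983
vertex -3.331 -1.959 -4.133
endloop
endfacet
facet normal 0.506 -0.777 0.374
outer loop
vertex -3.665 -1.914 -3.588
vertex -3.331 -1.959 -4.133
vertex -2.413 -0.948 -3.277
endloop
endfacet
facet normal -0.821 -0.314 -0.477
outer loop
vertex -3.331 -1.959 -4.133
vertex -3.627 -1.412 -3.983
vertex -3.294 -1.457 -4.527
endloop
endfacet
facet normal 0.820 -0.390 -0.419
outer loop
vertex -3.331 -1.959 -4.133
vertex -3.294 -1.457 -4.527
vertex -2.413 -0.948 -3.277
endloop
endfacet
facet normal 0.626 0.375 -0.684
outer loop
vertex -0.735 4.486 3.317
vertex -1.223 4.059 2.637
vertex -1.265 4.898 3.058
endloop
endfacet
facet normal -0.018 0.516 0.857
outer loop
vertex -0.735 4.486 3.317
vertex -1.265 4.898 3.058
vertex -2.457 3.321 3.983
endloop
endfacet
facet normal 0.626 0.374 -0.684
outer loop
vertex -1.265 4.898 3.058
vertex -1.223 4.059 2.637
vertex -1.77 4.819 2.552
endloop
endfacet
facet normal -0.563 0.691 0.454
outer loop
vertex -1.265 4.898 3.058
vertex -1.77 4.819 2.552
vertex -2.457 3.321 3.983
endloop
endfacet
facet normal 0.626 0.374 -0.684
outer loop
vertex -1.77 4.819 2.552
vertex -1.223 4.059 2.637
vertex -1.955 4.294 2.095
endloop
endfacet
facet normal -0.926 0.373 -0.054
outer loop
vertex -1.77 4.819 2.552
vertex -1.955 4.294 2.095
vertex -2.457 3.321 3.983
endloop
endfacet
facet normal 0.626 0.374 -0.684
outer loop
vertex -1.955 4.294 2.095
vertex -1.223 4.059 2.637
vertex -1.711 3.632 1.956
endloop
endfacet
facet normal -0.895 -0.253 -0.368
outer loop
vertex -1.955 4.294 2.095
vertex -1.711 3.632 1.956
vertex -2.457 3.321 3.983
endloop
endfacet
facet normal 0.626 0.375 -0.684
outer loop
vertex -1.711 3.632 1.956
vertex -1.223 4.059 2.637
vertex -1.181 3.22 2.215
endloop
endfacet
facet normal -0.487 -0.818 -0.305
outer loop
vertex -1.711 3.632 1.956
vertex -1.181 3.22 2.215
vertex -2.457 3.321 3.983
endloop
endfacet
facet normal 0.626 0.375 -0.684
outer loop
vertex -1.181 3.22 2.215
vertex -1.223 4.059 2.637
vertex -0.676 3.299 2.721
endloop
endfacet
facet normal 0.057 -0.994 0.098
outer loop
vertex -1.181 3.22 2.215
vertex -0.676 3.299 2.721
vertex -2.457 3.321 3.983
endloop
endfacet
facet normal 0.626 0.375 -0.684
outer loop
vertex -0.676 3.299 2.721
vertex -1.223 4.059 2.637
vertex -0.491 3.824 3.178
endloop
endfacet
facet normal 0.421 -0.675 0.606
outer loop
vertex -0.676 3.299 2.721
vertex -0.491 3.824 3.178
vertex -2.457 3.321 3.983
endloop
endfacet
facet normal 0.626 0.374 -0.684
outer loop
vertex -0.491 3.824 3.178
vertex -1.223 4.059 2.637
vertex -0.735 4.486 3.317
endloop
endfacet
facet normal 0.389 -0.050 0.920
outer loop
vertex -0.491 3.824 3.178
vertex -0.735 4.486 3.317
vertex -2.457 3.321 3.983
endloop
endfacet
facet normal -0.689 -0.546 -0.477
outer loop
vertex -1.726 -1.245 0.857
vertex -2.698 0.013 0.822
vertex -0.909 -0.664 -0.988
endloop
endfacet
facet normal 0.612 -0.791 0.022
outer loop
vertex -0.062 0.007 -0.402
vertex -1.726 -1.245 0.857
vertex -0.909 -0.664 -0.988
endloop
endfacet
facet normal -0.689 -0.546 -0.477
outer loop
vertex -0.909 -0.664 -0.988
vertex -2.698 0.013 0.822
vertex -1.881 0.593 -1.023
endloop
endfacet
facet normal 0.389 0.276 -0.879
outer loop
vertex -1.881 0.593 -1.023
vertex -0.062 0.007 -0.402
vertex -0.909 -0.664 -0.988
endloop
endfacet
facet normal -0.389 -0.276 0.879
outer loop
vertex -1.726 -1.245 0.857
vertex -1.851 0.684 1.408
vertex -2.698 0.013 0.822
endloop
endfacet
facet normal 0.612 -0.791 0.022
outer loop
vertex -0.879 -0.573 1.443
vertex -1.726 -1.245 0.857
vertex -0.062 0.007 -0.402
endloop
endfacet
facet normal -0.389 -0.276 0.879
outer loop
vertex -0.879 -0.573 1.443
vertex -1.851 0.684 1.408
vertex -1.726 -1.245 0.857
endloop
endfacet
facet normal -0.611 0.791 -0.022
outer loop
vertex -2.698 0.013 0.822
vertex -1.851 0.684 1.408
vertex -1.881 0.593 -1.023
endloop
endfacet
facet normal 0.389 0.276 -0.879
outer loop
vertex -1.034 1.265 -0.437
vertex -0.062 0.007 -0.402
vertex -1.881 0.593 -1.023
endloop
endfacet
facet normal -0.612 0.791 -0.022
outer loop
vertex -1.881 0.593 -1.023
vertex -1.851 0.684 1.408
vertex -1.034 1.265 -0.437
endloop
endfacet
facet normal 0.689 0.546 0.477
outer loop
vertex -1.034 1.265 -0.437
vertex -0.879 -0.573 1.443
vertex -0.062 0.007 -0.402
endloop
endfacet
facet normal 0.689 0.546 0.477
outer loop
vertex -1.851 0.684 1.408
vertex -0.879 -0.573 1.443
vertex -1.034 1.265 -0.437
endloop
endfacet

endsolid


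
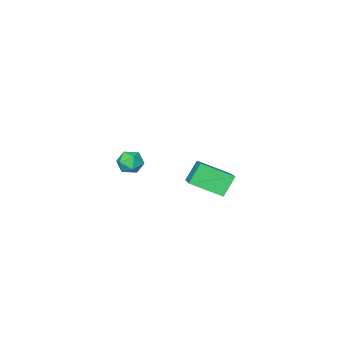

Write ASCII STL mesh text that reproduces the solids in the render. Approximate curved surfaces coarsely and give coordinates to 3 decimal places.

solid 
facet normal -0.185 0.027 0.982
outer loop
vertex -0.945 -2.245 2.591
vertex -1.55 -2.651 2.488
vertex -0.904 -2.979 2.619
endloop
endfacet
facet normal 0.516 0.061 0.854
outer loop
vertex -0.945 -2.245 2.591
vertex -0.904 -2.979 2.619
vertex -0.38 -2.594 2.275
endloop
endfacet
facet normal 0.637 0.631 0.443
outer loop
vertex -0.945 -2.245 2.591
vertex -0.38 -2.594 2.275
vertex -0.702 -2.028 1.932
endloop
endfacet
facet normal 0.010 0.949 0.316
outer loop
vertex -0.945 -2.245 2.591
vertex -0.702 -2.028 1.932
vertex -1.425 -2.064 2.063
endloop
endfacet
facet normal -0.497 0.576 0.649
outer loop
vertex -0.945 -2.245 2.591
vertex -1.425 -2.064 2.063
vertex -1.55 -2.651 2.488
endloop
endfacet
facet normal 0.702 -0.521 0.486
outer loop
vertex -0.38 -2.594 2.275
vertex -0.904 -2.979 2.619
vertex -0.635 -3.216 1.977
endloop
endfacet
facet normal -0.433 -0.576 0.693
outer loop
vertex -0.904 -2.979 2.619
vertex -1.55 -2.651 2.488
vertex -1.358 -3.252 2.108
endloop
endfacet
facet normal -0.938 0.311 0.154
outer loop
vertex -1.55 -2.651 2.488
vertex -1.425 -2.064 2.063
vertex -1.68 -2.686 1.765
endloop
endfacet
facet normal -0.116 0.915 -0.386
outer loop
vertex -1.425 -2.064 2.063
vertex -0.702 -2.028 1.932
vertex -1.156 -2.301 1.421
endloop
endfacet
facet normal 0.898 0.401 -0.181
outer loop
vertex -0.702 -2.028 1.932
vertex -0.38 -2.594 2.275
vertex -0.51 -2.629 1.552
endloop
endfacet
facet normal -0.010 -0.949 -0.316
outer loop
vertex -1.115 -3.035 1.449
vertex -0.635 -3.216 1.977
vertex -1.358 -3.252 2.108
endloop
endfacet
facet normal -0.637 -0.631 -0.443
outer loop
vertex -1.115 -3.035 1.449
vertex -1.358 -3.252 2.108
vertex -1.68 -2.686 1.765
endloop
endfacet
facet normal -0.516 -0.061 -0.854
outer loop
vertex -1.115 -3.035 1.449
vertex -1.68 -2.686 1.765
vertex -1.156 -2.301 1.421
endloop
endfacet
facet normal 0.185 -0.027 -0.982
outer loop
vertex -1.115 -3.035 1.449
vertex -1.156 -2.301 1.421
vertex -0.51 -2.629 1.552
endloop
endfacet
facet normal 0.497 -0.576 -0.649
outer loop
vertex -1.115 -3.035 1.449
vertex -0.51 -2.629 1.552
vertex -0.635 -3.216 1.977
endloop
endfacet
facet normal 0.116 -0.915 0.386
outer loop
vertex -1.358 -3.252 2.108
vertex -0.635 -3.216 1.977
vertex -0.904 -2.979 2.619
endloop
endfacet
facet normal -0.898 -0.401 0.181
outer loop
vertex -1.68 -2.686 1.765
vertex -1.358 -3.252 2.108
vertex -1.55 -2.651 2.488
endloop
endfacet
facet normal -0.702 0.521 -0.486
outer loop
vertex -1.156 -2.301 1.421
vertex -1.68 -2.686 1.765
vertex -1.425 -2.064 2.063
endloop
endfacet
facet normal 0.433 0.576 -0.693
outer loop
vertex -0.51 -2.629 1.552
vertex -1.156 -2.301 1.421
vertex -0.702 -2.028 1.932
endloop
endfacet
facet normal 0.938 -0.311 -0.154
outer loop
vertex -0.635 -3.216 1.977
vertex -0.51 -2.629 1.552
vertex -0.38 -2.594 2.275
endloop
endfacet
facet normal -0.605 -0.067 0.794
outer loop
vertex -1.599 1.668 3.901
vertex -0.575 3.207 4.811
vertex -2.657 2.792 3.19
endloop
endfacet
facet normal -0.497 -0.747 -0.442
outer loop
vertex -1.925 2.873 2.229
vertex -1.599 1.668 3.901
vertex -2.657 2.792 3.19
endloop
endfacet
facet normal -0.605 -0.066 0.794
outer loop
vertex -2.657 2.792 3.19
vertex -0.575 3.207 4.811
vertex -1.633 4.331 4.099
endloop
endfacet
facet normal -0.623 0.661 -0.418
outer loop
vertex -1.633 4.331 4.099
vertex -1.925 2.873 2.229
vertex -2.657 2.792 3.19
endloop
endfacet
facet normal 0.622 -0.662 0.418
outer loop
vertex -1.599 1.668 3.901
vertex 0.157 3.288 3.85
vertex -0.575 3.207 4.811
endloop
endfacet
facet normal -0.497 -0.747 -0.442
outer loop
vertex -0.867 1.749 2.941
vertex -1.599 1.668 3.901
vertex -1.925 2.873 2.229
endloop
endfacet
facet normal 0.622 -0.661 0.419
outer loop
vertex -0.867 1.749 2.941
vertex 0.157 3.288 3.85
vertex -1.599 1.668 3.901
endloop
endfacet
facet normal 0.497 0.747 0.441
outer loop
vertex -0.575 3.207 4.811
vertex 0.157 3.288 3.85
vertex -1.633 4.331 4.099
endloop
endfacet
facet normal -0.622 0.662 -0.419
outer loop
vertex -0.901 4.412 3.139
vertex -1.925 2.873 2.229
vertex -1.633 4.331 4.099
endloop
endfacet
facet normal 0.497 0.747 0.442
outer loop
vertex -1.633 4.331 4.099
vertex 0.157 3.288 3.85
vertex -0.901 4.412 3.139
endloop
endfacet
facet normal 0.605 0.067 -0.794
outer loop
vertex -0.901 4.412 3.139
vertex -0.867 1.749 2.941
vertex -1.925 2.873 2.229
endloop
endfacet
facet normal 0.604 0.067 -0.794
outer loop
vertex 0.157 3.288 3.85
vertex -0.867 1.749 2.941
vertex -0.901 4.412 3.139
endloop
endfacet

endsolid


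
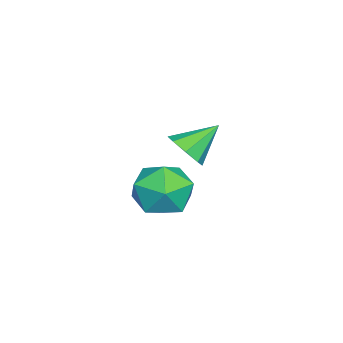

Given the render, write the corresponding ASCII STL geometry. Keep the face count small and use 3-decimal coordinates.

solid 
facet normal 0.503 -0.620 -0.602
outer loop
vertex -1.738 2.496 -0.976
vertex -2.485 2.298 -1.397
vertex -1.857 2.906 -1.498
endloop
endfacet
facet normal 0.537 0.719 0.442
outer loop
vertex -1.738 2.496 -0.976
vertex -1.857 2.906 -1.498
vertex -3.315 3.322 -0.403
endloop
endfacet
facet normal 0.503 -0.620 -0.602
outer loop
vertex -1.857 2.906 -1.498
vertex -2.485 2.298 -1.397
vertex -2.344 2.959 -1.96
endloop
endfacet
facet normal 0.202 0.974 -0.101
outer loop
vertex -1.857 2.906 -1.498
vertex -2.344 2.959 -1.96
vertex -3.315 3.322 -0.403
endloop
endfacet
facet normal 0.503 -0.620 -0.602
outer loop
vertex -2.344 2.959 -1.96
vertex -2.485 2.298 -1.397
vertex -2.913 2.626 -2.092
endloop
endfacet
facet normal -0.380 0.820 -0.428
outer loop
vertex -2.344 2.959 -1.96
vertex -2.913 2.626 -2.092
vertex -3.315 3.322 -0.403
endloop
endfacet
facet normal 0.503 -0.620 -0.602
outer loop
vertex -2.913 2.626 -2.092
vertex -2.485 2.298 -1.397
vertex -3.232 2.1 -1.817
endloop
endfacet
facet normal -0.871 0.345 -0.350
outer loop
vertex -2.913 2.626 -2.092
vertex -3.232 2.1 -1.817
vertex -3.315 3.322 -0.403
endloop
endfacet
facet normal 0.503 -0.621 -0.601
outer loop
vertex -3.232 2.1 -1.817
vertex -2.485 2.298 -1.397
vertex -3.114 1.691 -1.296
endloop
endfacet
facet normal -0.981 -0.170 0.089
outer loop
vertex -3.232 2.1 -1.817
vertex -3.114 1.691 -1.296
vertex -3.315 3.322 -0.403
endloop
endfacet
facet normal 0.503 -0.621 -0.601
outer loop
vertex -3.114 1.691 -1.296
vertex -2.485 2.298 -1.397
vertex -2.627 1.637 -0.833
endloop
endfacet
facet normal -0.648 -0.426 0.632
outer loop
vertex -3.114 1.691 -1.296
vertex -2.627 1.637 -0.833
vertex -3.315 3.322 -0.403
endloop
endfacet
facet normal 0.503 -0.621 -0.601
outer loop
vertex -2.627 1.637 -0.833
vertex -2.485 2.298 -1.397
vertex -2.057 1.971 -0.701
endloop
endfacet
facet normal -0.064 -0.271 0.960
outer loop
vertex -2.627 1.637 -0.833
vertex -2.057 1.971 -0.701
vertex -3.315 3.322 -0.403
endloop
endfacet
facet normal 0.503 -0.621 -0.601
outer loop
vertex -2.057 1.971 -0.701
vertex -2.485 2.298 -1.397
vertex -1.738 2.496 -0.976
endloop
endfacet
facet normal 0.426 0.203 0.882
outer loop
vertex -2.057 1.971 -0.701
vertex -1.738 2.496 -0.976
vertex -3.315 3.322 -0.403
endloop
endfacet
facet normal -0.015 0.973 -0.232
outer loop
vertex 1.964 3.299 -1.547
vertex 0.745 3.29 -1.506
vertex 1.387 3.54 -0.5
endloop
endfacet
facet normal 0.576 0.807 0.131
outer loop
vertex 1.964 3.299 -1.547
vertex 1.387 3.54 -0.5
vertex 2.38 2.832 -0.5
endloop
endfacet
facet normal 0.924 0.302 -0.232
outer loop
vertex 1.964 3.299 -1.547
vertex 2.38 2.832 -0.5
vertex 2.352 2.144 -1.507
endloop
endfacet
facet normal 0.548 0.156 -0.822
outer loop
vertex 1.964 3.299 -1.547
vertex 2.352 2.144 -1.507
vertex 1.341 2.426 -2.128
endloop
endfacet
facet normal -0.032 0.569 -0.821
outer loop
vertex 1.964 3.299 -1.547
vertex 1.341 2.426 -2.128
vertex 0.745 3.29 -1.506
endloop
endfacet
facet normal 0.378 0.531 0.758
outer loop
vertex 2.38 2.832 -0.5
vertex 1.387 3.54 -0.5
vertex 1.419 2.534 0.188
endloop
endfacet
facet normal -0.578 0.798 0.171
outer loop
vertex 1.387 3.54 -0.5
vertex 0.745 3.29 -1.506
vertex 0.408 2.816 -0.433
endloop
endfacet
facet normal -0.605 0.146 -0.782
outer loop
vertex 0.745 3.29 -1.506
vertex 1.341 2.426 -2.128
vertex 0.38 2.128 -1.44
endloop
endfacet
facet normal 0.334 -0.525 -0.783
outer loop
vertex 1.341 2.426 -2.128
vertex 2.352 2.144 -1.507
vertex 1.373 1.42 -1.44
endloop
endfacet
facet normal 0.943 -0.287 0.170
outer loop
vertex 2.352 2.144 -1.507
vertex 2.38 2.832 -0.5
vertex 2.015 1.67 -0.434
endloop
endfacet
facet normal -0.548 -0.156 0.822
outer loop
vertex 0.796 1.661 -0.393
vertex 1.419 2.534 0.188
vertex 0.408 2.816 -0.433
endloop
endfacet
facet normal -0.924 -0.302 0.232
outer loop
vertex 0.796 1.661 -0.393
vertex 0.408 2.816 -0.433
vertex 0.38 2.128 -1.44
endloop
endfacet
facet normal -0.576 -0.807 -0.131
outer loop
vertex 0.796 1.661 -0.393
vertex 0.38 2.128 -1.44
vertex 1.373 1.42 -1.44
endloop
endfacet
facet normal 0.015 -0.973 0.232
outer loop
vertex 0.796 1.661 -0.393
vertex 1.373 1.42 -1.44
vertex 2.015 1.67 -0.434
endloop
endfacet
facet normal 0.032 -0.569 0.821
outer loop
vertex 0.796 1.661 -0.393
vertex 2.015 1.67 -0.434
vertex 1.419 2.534 0.188
endloop
endfacet
facet normal -0.334 0.525 0.783
outer loop
vertex 0.408 2.816 -0.433
vertex 1.419 2.534 0.188
vertex 1.387 3.54 -0.5
endloop
endfacet
facet normal -0.943 0.287 -0.170
outer loop
vertex 0.38 2.128 -1.44
vertex 0.408 2.816 -0.433
vertex 0.745 3.29 -1.506
endloop
endfacet
facet normal -0.378 -0.531 -0.758
outer loop
vertex 1.373 1.42 -1.44
vertex 0.38 2.128 -1.44
vertex 1.341 2.426 -2.128
endloop
endfacet
facet normal 0.578 -0.798 -0.171
outer loop
vertex 2.015 1.67 -0.434
vertex 1.373 1.42 -1.44
vertex 2.352 2.144 -1.507
endloop
endfacet
facet normal 0.605 -0.146 0.782
outer loop
vertex 1.419 2.534 0.188
vertex 2.015 1.67 -0.434
vertex 2.38 2.832 -0.5
endloop
endfacet

endsolid


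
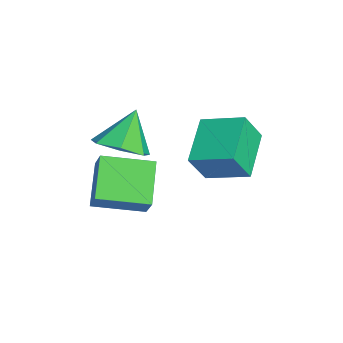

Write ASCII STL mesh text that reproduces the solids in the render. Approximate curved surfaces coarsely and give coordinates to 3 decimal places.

solid 
facet normal 0.300 -0.361 -0.883
outer loop
vertex 2.549 1.098 2.332
vertex 1.743 0.425 2.334
vertex 1.78 1.401 1.947
endloop
endfacet
facet normal 0.243 0.937 0.253
outer loop
vertex 2.549 1.098 2.332
vertex 1.78 1.401 1.947
vertex 1.237 1.035 3.826
endloop
endfacet
facet normal 0.299 -0.361 -0.883
outer loop
vertex 1.78 1.401 1.947
vertex 1.743 0.425 2.334
vertex 0.983 0.968 1.854
endloop
endfacet
facet normal -0.480 0.877 0.032
outer loop
vertex 1.78 1.401 1.947
vertex 0.983 0.968 1.854
vertex 1.237 1.035 3.826
endloop
endfacet
facet normal 0.300 -0.361 -0.883
outer loop
vertex 0.983 0.968 1.854
vertex 1.743 0.425 2.334
vertex 0.759 0.127 2.122
endloop
endfacet
facet normal -0.951 0.289 0.113
outer loop
vertex 0.983 0.968 1.854
vertex 0.759 0.127 2.122
vertex 1.237 1.035 3.826
endloop
endfacet
facet normal 0.300 -0.361 -0.883
outer loop
vertex 0.759 0.127 2.122
vertex 1.743 0.425 2.334
vertex 1.275 -0.49 2.549
endloop
endfacet
facet normal -0.816 -0.383 0.433
outer loop
vertex 0.759 0.127 2.122
vertex 1.275 -0.49 2.549
vertex 1.237 1.035 3.826
endloop
endfacet
facet normal 0.299 -0.361 -0.883
outer loop
vertex 1.275 -0.49 2.549
vertex 1.743 0.425 2.334
vertex 2.144 -0.418 2.814
endloop
endfacet
facet normal -0.177 -0.634 0.752
outer loop
vertex 1.275 -0.49 2.549
vertex 2.144 -0.418 2.814
vertex 1.237 1.035 3.826
endloop
endfacet
facet normal 0.299 -0.361 -0.883
outer loop
vertex 2.144 -0.418 2.814
vertex 1.743 0.425 2.334
vertex 2.711 0.289 2.717
endloop
endfacet
facet normal 0.485 -0.275 0.830
outer loop
vertex 2.144 -0.418 2.814
vertex 2.711 0.289 2.717
vertex 1.237 1.035 3.826
endloop
endfacet
facet normal 0.299 -0.361 -0.884
outer loop
vertex 2.711 0.289 2.717
vertex 1.743 0.425 2.334
vertex 2.549 1.098 2.332
endloop
endfacet
facet normal 0.672 0.424 0.608
outer loop
vertex 2.711 0.289 2.717
vertex 2.549 1.098 2.332
vertex 1.237 1.035 3.826
endloop
endfacet
facet normal -0.522 -0.813 -0.256
outer loop
vertex 1.834 3.08 3.496
vertex 1.354 3.745 2.361
vertex 3.395 2.409 2.441
endloop
endfacet
facet normal 0.343 -0.476 0.810
outer loop
vertex 4.246 3.735 2.859
vertex 1.834 3.08 3.496
vertex 3.395 2.409 2.441
endloop
endfacet
facet normal -0.522 -0.813 -0.256
outer loop
vertex 3.395 2.409 2.441
vertex 1.354 3.745 2.361
vertex 2.915 3.074 1.307
endloop
endfacet
facet normal 0.781 -0.335 -0.527
outer loop
vertex 2.915 3.074 1.307
vertex 4.246 3.735 2.859
vertex 3.395 2.409 2.441
endloop
endfacet
facet normal -0.781 0.335 0.527
outer loop
vertex 1.834 3.08 3.496
vertex 2.205 5.071 2.779
vertex 1.354 3.745 2.361
endloop
endfacet
facet normal 0.343 -0.475 0.810
outer loop
vertex 2.685 4.406 3.913
vertex 1.834 3.08 3.496
vertex 4.246 3.735 2.859
endloop
endfacet
facet normal -0.781 0.335 0.527
outer loop
vertex 2.685 4.406 3.913
vertex 2.205 5.071 2.779
vertex 1.834 3.08 3.496
endloop
endfacet
facet normal -0.343 0.475 -0.810
outer loop
vertex 1.354 3.745 2.361
vertex 2.205 5.071 2.779
vertex 2.915 3.074 1.307
endloop
endfacet
facet normal 0.781 -0.336 -0.527
outer loop
vertex 3.766 4.4 1.724
vertex 4.246 3.735 2.859
vertex 2.915 3.074 1.307
endloop
endfacet
facet normal -0.343 0.475 -0.810
outer loop
vertex 2.915 3.074 1.307
vertex 2.205 5.071 2.779
vertex 3.766 4.4 1.724
endloop
endfacet
facet normal 0.522 0.813 0.256
outer loop
vertex 3.766 4.4 1.724
vertex 2.685 4.406 3.913
vertex 4.246 3.735 2.859
endloop
endfacet
facet normal 0.523 0.813 0.256
outer loop
vertex 2.205 5.071 2.779
vertex 2.685 4.406 3.913
vertex 3.766 4.4 1.724
endloop
endfacet
facet normal -0.691 -0.092 -0.717
outer loop
vertex -0.759 -0.145 0.318
vertex -0.623 1.764 -0.059
vertex 0.644 -0.503 -0.988
endloop
endfacet
facet normal -0.070 -0.979 0.193
outer loop
vertex 1.383 -0.404 -0.221
vertex -0.759 -0.145 0.318
vertex 0.644 -0.503 -0.988
endloop
endfacet
facet normal -0.691 -0.093 -0.717
outer loop
vertex 0.644 -0.503 -0.988
vertex -0.623 1.764 -0.059
vertex 0.779 1.406 -1.365
endloop
endfacet
facet normal 0.720 -0.183 -0.670
outer loop
vertex 0.779 1.406 -1.365
vertex 1.383 -0.404 -0.221
vertex 0.644 -0.503 -0.988
endloop
endfacet
facet normal -0.720 0.184 0.670
outer loop
vertex -0.759 -0.145 0.318
vertex 0.116 1.863 0.708
vertex -0.623 1.764 -0.059
endloop
endfacet
facet normal -0.070 -0.979 0.194
outer loop
vertex -0.019 -0.046 1.085
vertex -0.759 -0.145 0.318
vertex 1.383 -0.404 -0.221
endloop
endfacet
facet normal -0.719 0.183 0.670
outer loop
vertex -0.019 -0.046 1.085
vertex 0.116 1.863 0.708
vertex -0.759 -0.145 0.318
endloop
endfacet
facet normal 0.070 0.979 -0.193
outer loop
vertex -0.623 1.764 -0.059
vertex 0.116 1.863 0.708
vertex 0.779 1.406 -1.365
endloop
endfacet
facet normal 0.719 -0.184 -0.670
outer loop
vertex 1.519 1.505 -0.598
vertex 1.383 -0.404 -0.221
vertex 0.779 1.406 -1.365
endloop
endfacet
facet normal 0.070 0.979 -0.193
outer loop
vertex 0.779 1.406 -1.365
vertex 0.116 1.863 0.708
vertex 1.519 1.505 -0.598
endloop
endfacet
facet normal 0.691 0.092 0.717
outer loop
vertex 1.519 1.505 -0.598
vertex -0.019 -0.046 1.085
vertex 1.383 -0.404 -0.221
endloop
endfacet
facet normal 0.691 0.093 0.717
outer loop
vertex 0.116 1.863 0.708
vertex -0.019 -0.046 1.085
vertex 1.519 1.505 -0.598
endloop
endfacet

endsolid


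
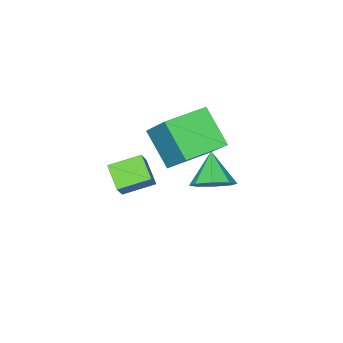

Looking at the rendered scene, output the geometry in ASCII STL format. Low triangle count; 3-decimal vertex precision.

solid 
facet normal -0.981 0.172 0.091
outer loop
vertex -0.843 -1.394 -1.041
vertex -0.456 0.043 0.411
vertex -0.741 -0.152 -2.298
endloop
endfacet
facet normal -0.186 -0.691 -0.698
outer loop
vertex 0.916 -0.443 -2.451
vertex -0.843 -1.394 -1.041
vertex -0.741 -0.152 -2.298
endloop
endfacet
facet normal -0.981 0.172 0.091
outer loop
vertex -0.741 -0.152 -2.298
vertex -0.456 0.043 0.411
vertex -0.354 1.286 -0.845
endloop
endfacet
facet normal 0.058 0.702 -0.710
outer loop
vertex -0.354 1.286 -0.845
vertex 0.916 -0.443 -2.451
vertex -0.741 -0.152 -2.298
endloop
endfacet
facet normal -0.058 -0.702 0.710
outer loop
vertex -0.843 -1.394 -1.041
vertex 1.201 -0.248 0.258
vertex -0.456 0.043 0.411
endloop
endfacet
facet normal -0.187 -0.691 -0.699
outer loop
vertex 0.814 -1.686 -1.195
vertex -0.843 -1.394 -1.041
vertex 0.916 -0.443 -2.451
endloop
endfacet
facet normal -0.058 -0.702 0.710
outer loop
vertex 0.814 -1.686 -1.195
vertex 1.201 -0.248 0.258
vertex -0.843 -1.394 -1.041
endloop
endfacet
facet normal 0.186 0.691 0.699
outer loop
vertex -0.456 0.043 0.411
vertex 1.201 -0.248 0.258
vertex -0.354 1.286 -0.845
endloop
endfacet
facet normal 0.058 0.702 -0.710
outer loop
vertex 1.303 0.994 -0.999
vertex 0.916 -0.443 -2.451
vertex -0.354 1.286 -0.845
endloop
endfacet
facet normal 0.187 0.691 0.698
outer loop
vertex -0.354 1.286 -0.845
vertex 1.201 -0.248 0.258
vertex 1.303 0.994 -0.999
endloop
endfacet
facet normal 0.981 -0.172 -0.091
outer loop
vertex 1.303 0.994 -0.999
vertex 0.814 -1.686 -1.195
vertex 0.916 -0.443 -2.451
endloop
endfacet
facet normal 0.981 -0.172 -0.091
outer loop
vertex 1.201 -0.248 0.258
vertex 0.814 -1.686 -1.195
vertex 1.303 0.994 -0.999
endloop
endfacet
facet normal -0.530 -0.338 -0.778
outer loop
vertex 3.872 0.198 -0.698
vertex 2.903 0.806 -0.301
vertex 4.171 1.05 -1.272
endloop
endfacet
facet normal 0.800 -0.502 -0.328
outer loop
vertex 4.617 1.334 -0.619
vertex 3.872 0.198 -0.698
vertex 4.171 1.05 -1.272
endloop
endfacet
facet normal -0.530 -0.338 -0.777
outer loop
vertex 4.171 1.05 -1.272
vertex 2.903 0.806 -0.301
vertex 3.203 1.658 -0.876
endloop
endfacet
facet normal 0.280 0.796 -0.537
outer loop
vertex 3.203 1.658 -0.876
vertex 4.617 1.334 -0.619
vertex 4.171 1.05 -1.272
endloop
endfacet
facet normal -0.279 -0.796 0.537
outer loop
vertex 3.872 0.198 -0.698
vertex 3.349 1.09 0.352
vertex 2.903 0.806 -0.301
endloop
endfacet
facet normal 0.801 -0.502 -0.327
outer loop
vertex 4.317 0.482 -0.044
vertex 3.872 0.198 -0.698
vertex 4.617 1.334 -0.619
endloop
endfacet
facet normal -0.280 -0.796 0.536
outer loop
vertex 4.317 0.482 -0.044
vertex 3.349 1.09 0.352
vertex 3.872 0.198 -0.698
endloop
endfacet
facet normal -0.800 0.503 0.328
outer loop
vertex 2.903 0.806 -0.301
vertex 3.349 1.09 0.352
vertex 3.203 1.658 -0.876
endloop
endfacet
facet normal 0.280 0.796 -0.536
outer loop
vertex 3.648 1.942 -0.222
vertex 4.617 1.334 -0.619
vertex 3.203 1.658 -0.876
endloop
endfacet
facet normal -0.801 0.501 0.327
outer loop
vertex 3.203 1.658 -0.876
vertex 3.349 1.09 0.352
vertex 3.648 1.942 -0.222
endloop
endfacet
facet normal 0.531 0.338 0.777
outer loop
vertex 3.648 1.942 -0.222
vertex 4.317 0.482 -0.044
vertex 4.617 1.334 -0.619
endloop
endfacet
facet normal 0.530 0.338 0.778
outer loop
vertex 3.349 1.09 0.352
vertex 4.317 0.482 -0.044
vertex 3.648 1.942 -0.222
endloop
endfacet
facet normal 0.423 0.552 -0.718
outer loop
vertex 2.756 2.8 -0.506
vertex 2.173 3.33 -0.442
vertex 2.879 3.232 -0.101
endloop
endfacet
facet normal 0.573 -0.641 0.510
outer loop
vertex 2.756 2.8 -0.506
vertex 2.879 3.232 -0.101
vertex 1.607 2.59 0.522
endloop
endfacet
facet normal 0.424 0.552 -0.718
outer loop
vertex 2.879 3.232 -0.101
vertex 2.173 3.33 -0.442
vertex 2.589 3.721 0.104
endloop
endfacet
facet normal 0.473 -0.087 0.877
outer loop
vertex 2.879 3.232 -0.101
vertex 2.589 3.721 0.104
vertex 1.607 2.59 0.522
endloop
endfacet
facet normal 0.424 0.552 -0.718
outer loop
vertex 2.589 3.721 0.104
vertex 2.173 3.33 -0.442
vertex 2.056 3.981 -0.011
endloop
endfacet
facet normal -0.023 0.364 0.931
outer loop
vertex 2.589 3.721 0.104
vertex 2.056 3.981 -0.011
vertex 1.607 2.59 0.522
endloop
endfacet
facet normal 0.423 0.552 -0.719
outer loop
vertex 2.056 3.981 -0.011
vertex 2.173 3.33 -0.442
vertex 1.591 3.859 -0.378
endloop
endfacet
facet normal -0.624 0.447 0.641
outer loop
vertex 2.056 3.981 -0.011
vertex 1.591 3.859 -0.378
vertex 1.607 2.59 0.522
endloop
endfacet
facet normal 0.422 0.552 -0.719
outer loop
vertex 1.591 3.859 -0.378
vertex 2.173 3.33 -0.442
vertex 1.467 3.427 -0.782
endloop
endfacet
facet normal -0.977 0.114 0.178
outer loop
vertex 1.591 3.859 -0.378
vertex 1.467 3.427 -0.782
vertex 1.607 2.59 0.522
endloop
endfacet
facet normal 0.422 0.552 -0.719
outer loop
vertex 1.467 3.427 -0.782
vertex 2.173 3.33 -0.442
vertex 1.757 2.938 -0.987
endloop
endfacet
facet normal -0.877 -0.441 -0.189
outer loop
vertex 1.467 3.427 -0.782
vertex 1.757 2.938 -0.987
vertex 1.607 2.59 0.522
endloop
endfacet
facet normal 0.422 0.552 -0.719
outer loop
vertex 1.757 2.938 -0.987
vertex 2.173 3.33 -0.442
vertex 2.291 2.678 -0.873
endloop
endfacet
facet normal -0.382 -0.891 -0.244
outer loop
vertex 1.757 2.938 -0.987
vertex 2.291 2.678 -0.873
vertex 1.607 2.59 0.522
endloop
endfacet
facet normal 0.423 0.552 -0.719
outer loop
vertex 2.291 2.678 -0.873
vertex 2.173 3.33 -0.442
vertex 2.756 2.8 -0.506
endloop
endfacet
facet normal 0.219 -0.975 0.046
outer loop
vertex 2.291 2.678 -0.873
vertex 2.756 2.8 -0.506
vertex 1.607 2.59 0.522
endloop
endfacet

endsolid


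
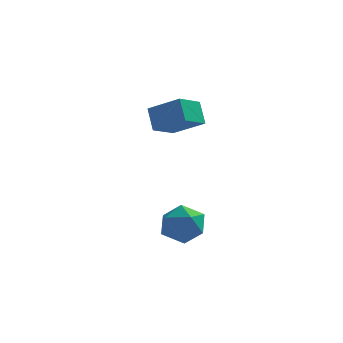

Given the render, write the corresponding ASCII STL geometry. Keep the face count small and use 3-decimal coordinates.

solid 
facet normal -0.294 0.498 0.816
outer loop
vertex 2.105 1.713 2.866
vertex 2.523 2.519 2.525
vertex 1.107 2.004 2.329
endloop
endfacet
facet normal -0.431 -0.831 0.351
outer loop
vertex 1.357 1.581 1.635
vertex 2.105 1.713 2.866
vertex 1.107 2.004 2.329
endloop
endfacet
facet normal -0.294 0.499 0.815
outer loop
vertex 1.107 2.004 2.329
vertex 2.523 2.519 2.525
vertex 1.526 2.81 1.987
endloop
endfacet
facet normal -0.853 0.249 -0.459
outer loop
vertex 1.526 2.81 1.987
vertex 1.357 1.581 1.635
vertex 1.107 2.004 2.329
endloop
endfacet
facet normal 0.853 -0.248 0.459
outer loop
vertex 2.105 1.713 2.866
vertex 2.773 2.096 1.831
vertex 2.523 2.519 2.525
endloop
endfacet
facet normal -0.432 -0.830 0.352
outer loop
vertex 2.354 1.29 2.173
vertex 2.105 1.713 2.866
vertex 1.357 1.581 1.635
endloop
endfacet
facet normal 0.853 -0.249 0.458
outer loop
vertex 2.354 1.29 2.173
vertex 2.773 2.096 1.831
vertex 2.105 1.713 2.866
endloop
endfacet
facet normal 0.432 0.831 -0.351
outer loop
vertex 2.523 2.519 2.525
vertex 2.773 2.096 1.831
vertex 1.526 2.81 1.987
endloop
endfacet
facet normal -0.853 0.249 -0.458
outer loop
vertex 1.775 2.387 1.294
vertex 1.357 1.581 1.635
vertex 1.526 2.81 1.987
endloop
endfacet
facet normal 0.432 0.831 -0.352
outer loop
vertex 1.526 2.81 1.987
vertex 2.773 2.096 1.831
vertex 1.775 2.387 1.294
endloop
endfacet
facet normal 0.295 -0.498 -0.816
outer loop
vertex 1.775 2.387 1.294
vertex 2.354 1.29 2.173
vertex 1.357 1.581 1.635
endloop
endfacet
facet normal 0.293 -0.499 -0.816
outer loop
vertex 2.773 2.096 1.831
vertex 2.354 1.29 2.173
vertex 1.775 2.387 1.294
endloop
endfacet
facet normal -0.578 0.813 -0.070
outer loop
vertex 2.336 -0.028 -1.635
vertex 2.036 -0.186 -0.994
vertex 2.628 0.232 -1.024
endloop
endfacet
facet normal 0.043 0.912 -0.408
outer loop
vertex 2.336 -0.028 -1.635
vertex 2.628 0.232 -1.024
vertex 3.056 -0.024 -1.551
endloop
endfacet
facet normal 0.104 0.407 -0.907
outer loop
vertex 2.336 -0.028 -1.635
vertex 3.056 -0.024 -1.551
vertex 2.728 -0.6 -1.847
endloop
endfacet
facet normal -0.480 -0.004 -0.877
outer loop
vertex 2.336 -0.028 -1.635
vertex 2.728 -0.6 -1.847
vertex 2.098 -0.7 -1.502
endloop
endfacet
facet normal -0.900 0.247 -0.360
outer loop
vertex 2.336 -0.028 -1.635
vertex 2.098 -0.7 -1.502
vertex 2.036 -0.186 -0.994
endloop
endfacet
facet normal 0.570 0.819 0.064
outer loop
vertex 3.056 -0.024 -1.551
vertex 2.628 0.232 -1.024
vertex 3.202 -0.18 -0.858
endloop
endfacet
facet normal -0.435 0.660 0.613
outer loop
vertex 2.628 0.232 -1.024
vertex 2.036 -0.186 -0.994
vertex 2.572 -0.28 -0.513
endloop
endfacet
facet normal -0.956 -0.257 0.143
outer loop
vertex 2.036 -0.186 -0.994
vertex 2.098 -0.7 -1.502
vertex 2.244 -0.856 -0.809
endloop
endfacet
facet normal -0.275 -0.664 -0.695
outer loop
vertex 2.098 -0.7 -1.502
vertex 2.728 -0.6 -1.847
vertex 2.672 -1.112 -1.336
endloop
endfacet
facet normal 0.668 0.002 -0.744
outer loop
vertex 2.728 -0.6 -1.847
vertex 3.056 -0.024 -1.551
vertex 3.264 -0.694 -1.366
endloop
endfacet
facet normal 0.480 0.004 0.877
outer loop
vertex 2.964 -0.852 -0.725
vertex 3.202 -0.18 -0.858
vertex 2.572 -0.28 -0.513
endloop
endfacet
facet normal -0.104 -0.407 0.907
outer loop
vertex 2.964 -0.852 -0.725
vertex 2.572 -0.28 -0.513
vertex 2.244 -0.856 -0.809
endloop
endfacet
facet normal -0.043 -0.912 0.408
outer loop
vertex 2.964 -0.852 -0.725
vertex 2.244 -0.856 -0.809
vertex 2.672 -1.112 -1.336
endloop
endfacet
facet normal 0.578 -0.813 0.070
outer loop
vertex 2.964 -0.852 -0.725
vertex 2.672 -1.112 -1.336
vertex 3.264 -0.694 -1.366
endloop
endfacet
facet normal 0.900 -0.247 0.360
outer loop
vertex 2.964 -0.852 -0.725
vertex 3.264 -0.694 -1.366
vertex 3.202 -0.18 -0.858
endloop
endfacet
facet normal 0.275 0.664 0.695
outer loop
vertex 2.572 -0.28 -0.513
vertex 3.202 -0.18 -0.858
vertex 2.628 0.232 -1.024
endloop
endfacet
facet normal -0.668 -0.002 0.744
outer loop
vertex 2.244 -0.856 -0.809
vertex 2.572 -0.28 -0.513
vertex 2.036 -0.186 -0.994
endloop
endfacet
facet normal -0.570 -0.819 -0.064
outer loop
vertex 2.672 -1.112 -1.336
vertex 2.244 -0.856 -0.809
vertex 2.098 -0.7 -1.502
endloop
endfacet
facet normal 0.435 -0.660 -0.613
outer loop
vertex 3.264 -0.694 -1.366
vertex 2.672 -1.112 -1.336
vertex 2.728 -0.6 -1.847
endloop
endfacet
facet normal 0.956 0.257 -0.143
outer loop
vertex 3.202 -0.18 -0.858
vertex 3.264 -0.694 -1.366
vertex 3.056 -0.024 -1.551
endloop
endfacet

endsolid


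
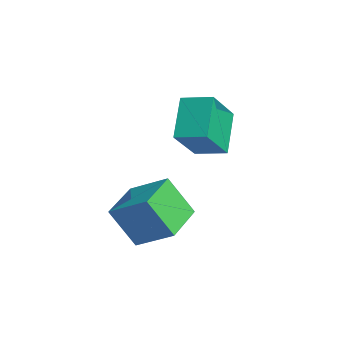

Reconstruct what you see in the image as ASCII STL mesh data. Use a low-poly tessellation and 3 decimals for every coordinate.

solid 
facet normal -0.643 -0.742 -0.188
outer loop
vertex -0.227 -1.052 3.395
vertex -1.055 -0.012 2.122
vertex 0.87 -1.689 2.16
endloop
endfacet
facet normal 0.450 -0.565 0.691
outer loop
vertex 1.615 -0.828 2.378
vertex -0.227 -1.052 3.395
vertex 0.87 -1.689 2.16
endloop
endfacet
facet normal -0.643 -0.742 -0.188
outer loop
vertex 0.87 -1.689 2.16
vertex -1.055 -0.012 2.122
vertex 0.041 -0.649 0.888
endloop
endfacet
facet normal 0.620 -0.359 -0.698
outer loop
vertex 0.041 -0.649 0.888
vertex 1.615 -0.828 2.378
vertex 0.87 -1.689 2.16
endloop
endfacet
facet normal -0.620 0.360 0.697
outer loop
vertex -0.227 -1.052 3.395
vertex -0.31 0.849 2.34
vertex -1.055 -0.012 2.122
endloop
endfacet
facet normal 0.450 -0.565 0.692
outer loop
vertex 0.519 -0.191 3.612
vertex -0.227 -1.052 3.395
vertex 1.615 -0.828 2.378
endloop
endfacet
facet normal -0.619 0.360 0.698
outer loop
vertex 0.519 -0.191 3.612
vertex -0.31 0.849 2.34
vertex -0.227 -1.052 3.395
endloop
endfacet
facet normal -0.450 0.565 -0.692
outer loop
vertex -1.055 -0.012 2.122
vertex -0.31 0.849 2.34
vertex 0.041 -0.649 0.888
endloop
endfacet
facet normal 0.619 -0.361 -0.697
outer loop
vertex 0.787 0.212 1.105
vertex 1.615 -0.828 2.378
vertex 0.041 -0.649 0.888
endloop
endfacet
facet normal -0.451 0.565 -0.691
outer loop
vertex 0.041 -0.649 0.888
vertex -0.31 0.849 2.34
vertex 0.787 0.212 1.105
endloop
endfacet
facet normal 0.643 0.742 0.188
outer loop
vertex 0.787 0.212 1.105
vertex 0.519 -0.191 3.612
vertex 1.615 -0.828 2.378
endloop
endfacet
facet normal 0.643 0.743 0.188
outer loop
vertex -0.31 0.849 2.34
vertex 0.519 -0.191 3.612
vertex 0.787 0.212 1.105
endloop
endfacet
facet normal -0.633 -0.594 -0.496
outer loop
vertex 1.826 -4.211 -0.327
vertex 0.559 -3.057 -0.091
vertex 2.246 -3.455 -1.768
endloop
endfacet
facet normal 0.732 -0.667 -0.137
outer loop
vertex 3.241 -2.523 -0.989
vertex 1.826 -4.211 -0.327
vertex 2.246 -3.455 -1.768
endloop
endfacet
facet normal -0.633 -0.594 -0.496
outer loop
vertex 2.246 -3.455 -1.768
vertex 0.559 -3.057 -0.091
vertex 0.979 -2.301 -1.531
endloop
endfacet
facet normal 0.250 0.450 -0.857
outer loop
vertex 0.979 -2.301 -1.531
vertex 3.241 -2.523 -0.989
vertex 2.246 -3.455 -1.768
endloop
endfacet
facet normal -0.250 -0.450 0.857
outer loop
vertex 1.826 -4.211 -0.327
vertex 1.554 -2.125 0.688
vertex 0.559 -3.057 -0.091
endloop
endfacet
facet normal 0.732 -0.667 -0.137
outer loop
vertex 2.821 -3.279 0.451
vertex 1.826 -4.211 -0.327
vertex 3.241 -2.523 -0.989
endloop
endfacet
facet normal -0.249 -0.450 0.858
outer loop
vertex 2.821 -3.279 0.451
vertex 1.554 -2.125 0.688
vertex 1.826 -4.211 -0.327
endloop
endfacet
facet normal -0.732 0.667 0.137
outer loop
vertex 0.559 -3.057 -0.091
vertex 1.554 -2.125 0.688
vertex 0.979 -2.301 -1.531
endloop
endfacet
facet normal 0.250 0.449 -0.858
outer loop
vertex 1.974 -1.369 -0.753
vertex 3.241 -2.523 -0.989
vertex 0.979 -2.301 -1.531
endloop
endfacet
facet normal -0.732 0.667 0.137
outer loop
vertex 0.979 -2.301 -1.531
vertex 1.554 -2.125 0.688
vertex 1.974 -1.369 -0.753
endloop
endfacet
facet normal 0.633 0.594 0.496
outer loop
vertex 1.974 -1.369 -0.753
vertex 2.821 -3.279 0.451
vertex 3.241 -2.523 -0.989
endloop
endfacet
facet normal 0.634 0.594 0.496
outer loop
vertex 1.554 -2.125 0.688
vertex 2.821 -3.279 0.451
vertex 1.974 -1.369 -0.753
endloop
endfacet

endsolid


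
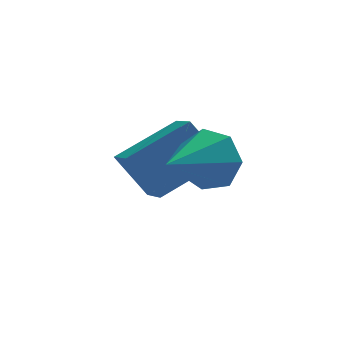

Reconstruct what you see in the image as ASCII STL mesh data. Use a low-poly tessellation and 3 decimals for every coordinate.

solid 
facet normal -0.532 0.298 0.792
outer loop
vertex -1.653 -0.079 0.755
vertex -1.808 1.026 0.235
vertex -3.068 -0.627 0.011
endloop
endfacet
facet normal 0.125 -0.898 0.422
outer loop
vertex -2.392 -1.006 -0.995
vertex -1.653 -0.079 0.755
vertex -3.068 -0.627 0.011
endloop
endfacet
facet normal -0.532 0.298 0.793
outer loop
vertex -3.068 -0.627 0.011
vertex -1.808 1.026 0.235
vertex -3.223 0.477 -0.508
endloop
endfacet
facet normal -0.837 -0.325 -0.440
outer loop
vertex -3.223 0.477 -0.508
vertex -2.392 -1.006 -0.995
vertex -3.068 -0.627 0.011
endloop
endfacet
facet normal 0.837 0.325 0.440
outer loop
vertex -1.653 -0.079 0.755
vertex -1.132 0.647 -0.771
vertex -1.808 1.026 0.235
endloop
endfacet
facet normal 0.127 -0.898 0.422
outer loop
vertex -0.977 -0.457 -0.252
vertex -1.653 -0.079 0.755
vertex -2.392 -1.006 -0.995
endloop
endfacet
facet normal 0.837 0.324 0.440
outer loop
vertex -0.977 -0.457 -0.252
vertex -1.132 0.647 -0.771
vertex -1.653 -0.079 0.755
endloop
endfacet
facet normal -0.126 0.897 -0.423
outer loop
vertex -1.808 1.026 0.235
vertex -1.132 0.647 -0.771
vertex -3.223 0.477 -0.508
endloop
endfacet
facet normal -0.837 -0.325 -0.440
outer loop
vertex -2.547 0.099 -1.515
vertex -2.392 -1.006 -0.995
vertex -3.223 0.477 -0.508
endloop
endfacet
facet normal -0.126 0.898 -0.422
outer loop
vertex -3.223 0.477 -0.508
vertex -1.132 0.647 -0.771
vertex -2.547 0.099 -1.515
endloop
endfacet
facet normal 0.532 -0.298 -0.793
outer loop
vertex -2.547 0.099 -1.515
vertex -0.977 -0.457 -0.252
vertex -2.392 -1.006 -0.995
endloop
endfacet
facet normal 0.532 -0.298 -0.793
outer loop
vertex -1.132 0.647 -0.771
vertex -0.977 -0.457 -0.252
vertex -2.547 0.099 -1.515
endloop
endfacet
facet normal 0.675 0.673 -0.301
outer loop
vertex -1.018 -1.549 1.003
vertex -1.427 -1.448 0.311
vertex -1.513 -1.049 1.011
endloop
endfacet
facet normal -0.092 -0.107 0.990
outer loop
vertex -1.018 -1.549 1.003
vertex -1.513 -1.049 1.011
vertex -2.453 -2.472 0.769
endloop
endfacet
facet normal 0.675 0.674 -0.301
outer loop
vertex -1.513 -1.049 1.011
vertex -1.427 -1.448 0.311
vertex -1.943 -0.85 0.492
endloop
endfacet
facet normal -0.664 0.324 0.674
outer loop
vertex -1.513 -1.049 1.011
vertex -1.943 -0.85 0.492
vertex -2.453 -2.472 0.769
endloop
endfacet
facet normal 0.675 0.674 -0.301
outer loop
vertex -1.943 -0.85 0.492
vertex -1.427 -1.448 0.311
vertex -1.985 -1.101 -0.163
endloop
endfacet
facet normal -0.955 0.292 -0.051
outer loop
vertex -1.943 -0.85 0.492
vertex -1.985 -1.101 -0.163
vertex -2.453 -2.472 0.769
endloop
endfacet
facet normal 0.675 0.674 -0.301
outer loop
vertex -1.985 -1.101 -0.163
vertex -1.427 -1.448 0.311
vertex -1.606 -1.614 -0.461
endloop
endfacet
facet normal -0.747 -0.180 -0.640
outer loop
vertex -1.985 -1.101 -0.163
vertex -1.606 -1.614 -0.461
vertex -2.453 -2.472 0.769
endloop
endfacet
facet normal 0.675 0.674 -0.301
outer loop
vertex -1.606 -1.614 -0.461
vertex -1.427 -1.448 0.311
vertex -1.093 -2.001 -0.178
endloop
endfacet
facet normal -0.197 -0.735 -0.649
outer loop
vertex -1.606 -1.614 -0.461
vertex -1.093 -2.001 -0.178
vertex -2.453 -2.472 0.769
endloop
endfacet
facet normal 0.675 0.674 -0.301
outer loop
vertex -1.093 -2.001 -0.178
vertex -1.427 -1.448 0.311
vertex -0.831 -1.972 0.474
endloop
endfacet
facet normal 0.282 -0.957 -0.071
outer loop
vertex -1.093 -2.001 -0.178
vertex -0.831 -1.972 0.474
vertex -2.453 -2.472 0.769
endloop
endfacet
facet normal 0.675 0.674 -0.300
outer loop
vertex -0.831 -1.972 0.474
vertex -1.427 -1.448 0.311
vertex -1.018 -1.549 1.003
endloop
endfacet
facet normal 0.329 -0.678 0.658
outer loop
vertex -0.831 -1.972 0.474
vertex -1.018 -1.549 1.003
vertex -2.453 -2.472 0.769
endloop
endfacet

endsolid
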